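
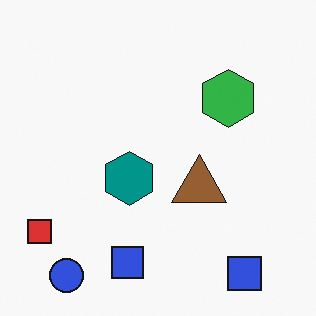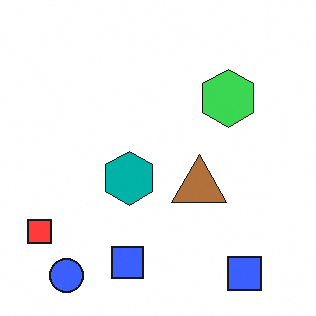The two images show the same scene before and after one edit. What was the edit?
Slightly brightened.

Every pixel — background and shapes alike — is uniformly brightened.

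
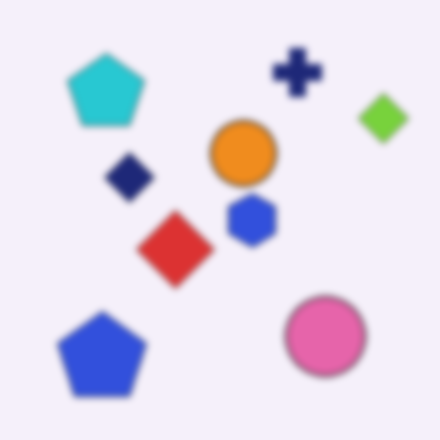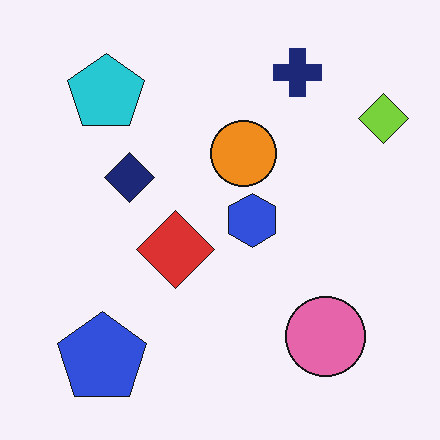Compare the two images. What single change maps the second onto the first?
The transformation is: noticeably gaussian-blurred.

Shape edges and outlines are uniformly softened across the whole image.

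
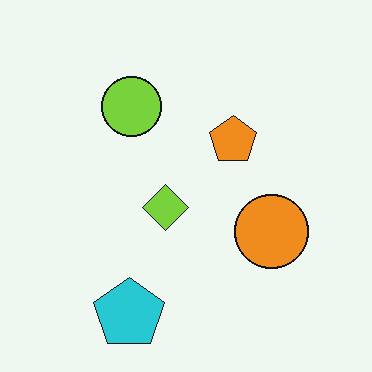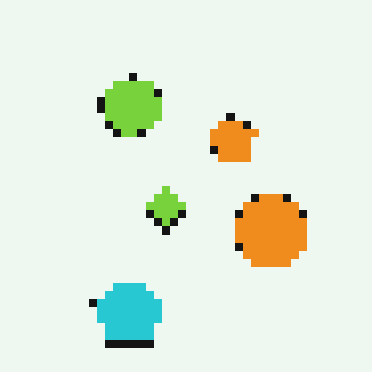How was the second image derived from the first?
The transformation is: pixelated into visible square blocks.

Shapes are reduced to large square blocks; fine edges and outlines are lost — a downscale-then-upscale (mosaic) effect.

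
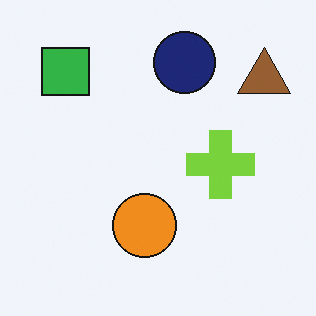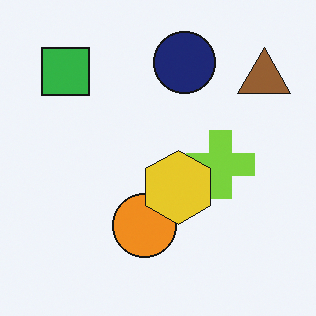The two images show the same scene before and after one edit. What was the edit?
The transformation is: overlaid with an additional yellow hexagon.

A yellow hexagon appears in the second image that is absent from the first.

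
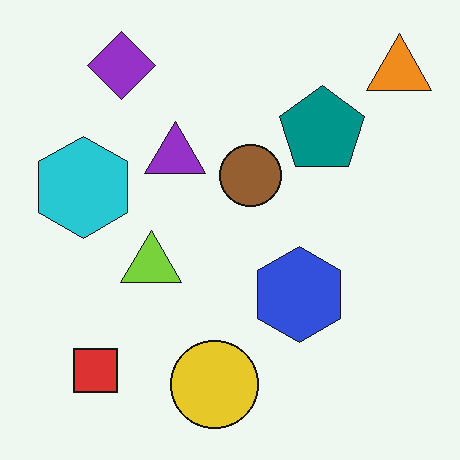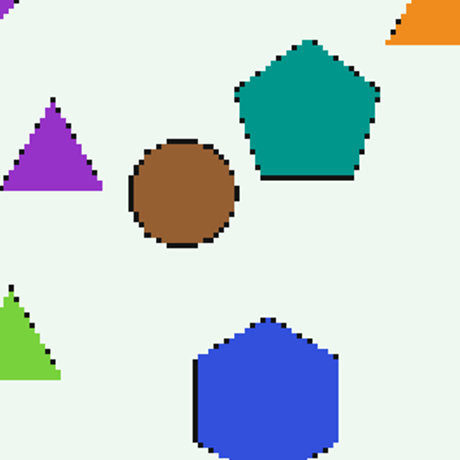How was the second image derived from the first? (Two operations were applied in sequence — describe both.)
The second image is the first mildly pixelated, then cropped to a noticeably smaller region and rescaled.

Shapes are reduced to large square blocks; fine edges and outlines are lost — a downscale-then-upscale (mosaic) effect. The visible shapes are larger and the field of view is narrower; shapes near the original edges may be partly or wholly outside the frame — a crop-and-rescale.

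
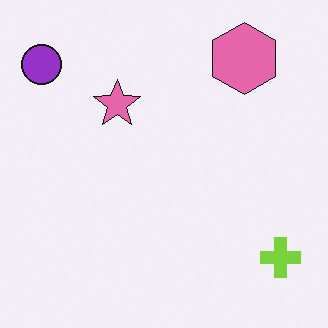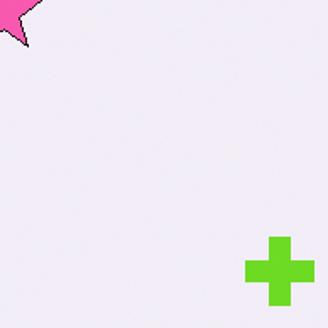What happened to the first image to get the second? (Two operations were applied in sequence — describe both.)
The transformation is: slightly oversaturated, then cropped to a noticeably smaller region and rescaled.

All colors are more vivid — a global saturation change. The visible shapes are larger and the field of view is narrower; shapes near the original edges may be partly or wholly outside the frame — a crop-and-rescale.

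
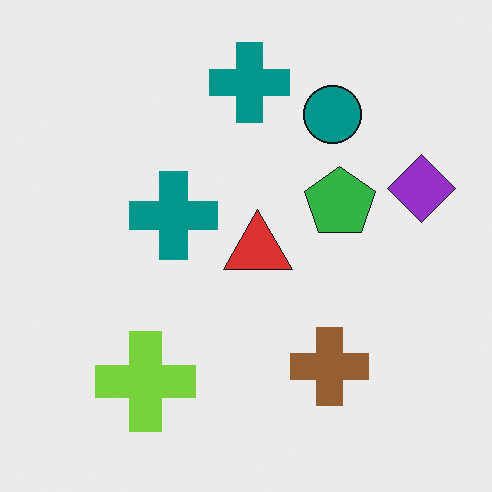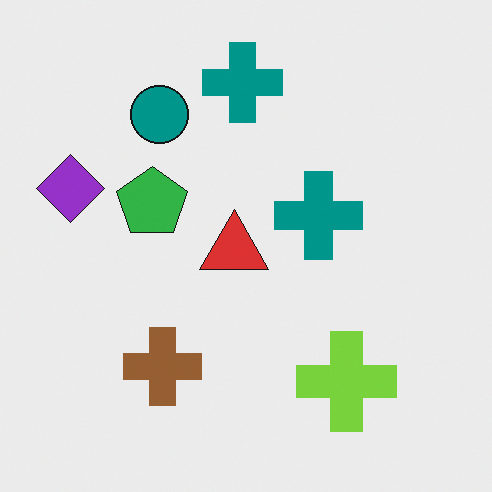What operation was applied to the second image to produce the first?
The first image is the second flipped horizontally (left ↔ right).

The purple diamond is in the left of the second image and the right of the first — shapes on opposite sides of the vertical midline have swapped in a mirror flip.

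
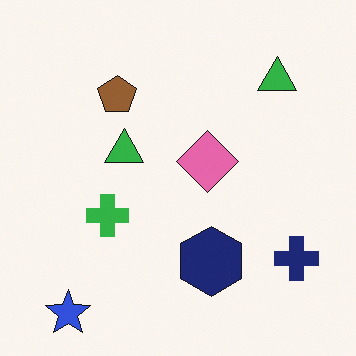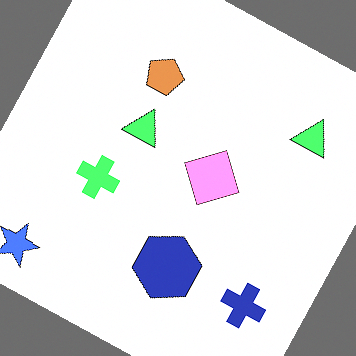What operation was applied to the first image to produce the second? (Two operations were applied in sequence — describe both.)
The image was rotated clockwise by a clearly visible amount, then noticeably brightened.

Every shape is tilted by the same angle and the image corners show triangular fill wedges — a whole-image rotation by a non-right angle. Every pixel — background and shapes alike — is uniformly brightened.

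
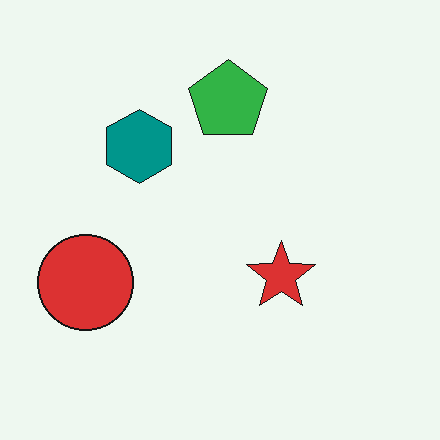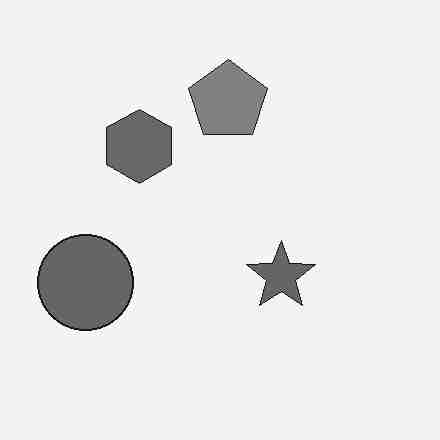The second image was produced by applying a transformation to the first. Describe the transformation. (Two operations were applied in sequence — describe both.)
The second image is the first converted to grayscale, then degraded with heavy JPEG compression.

All color is removed — every shape is now a shade of grey. Blocky 8×8 compression artifacts appear around shape edges and the flat background shows ringing — characteristic JPEG degradation.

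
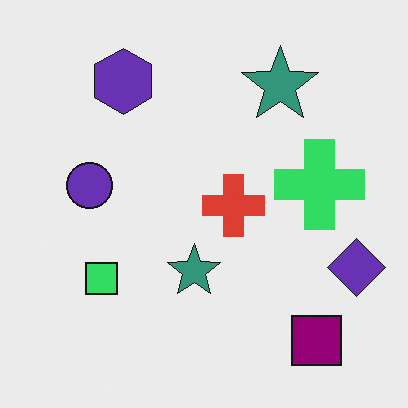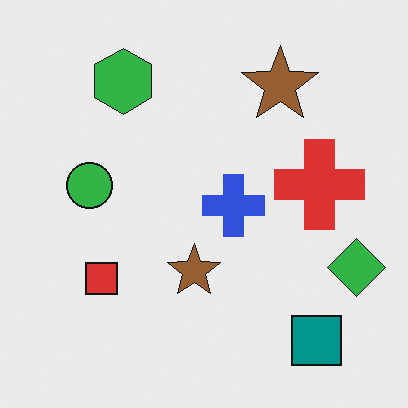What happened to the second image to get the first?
Hue-shifted noticeably.

Every shape's color has rotated by the same amount around the hue wheel — a uniform hue shift.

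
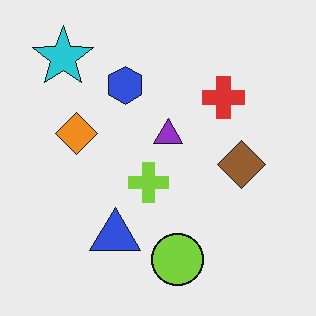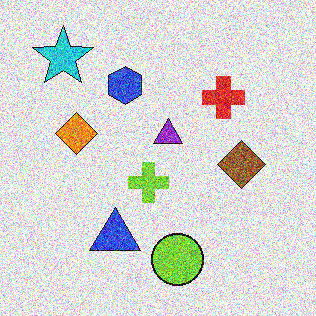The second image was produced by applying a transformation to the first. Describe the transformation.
The second image is the first degraded with strong gaussian noise.

Random speckle covers the whole image, including the flat background.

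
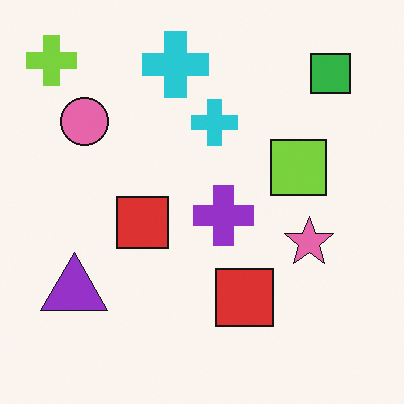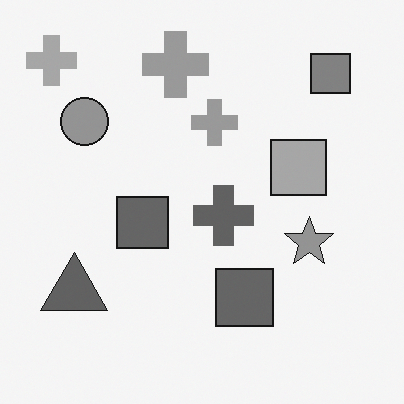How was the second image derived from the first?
The image was converted to grayscale.

All color is removed — every shape is now a shade of grey.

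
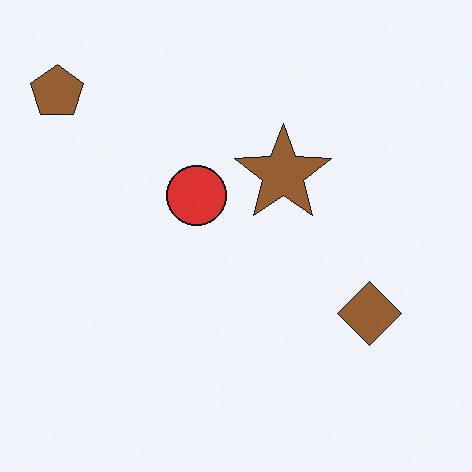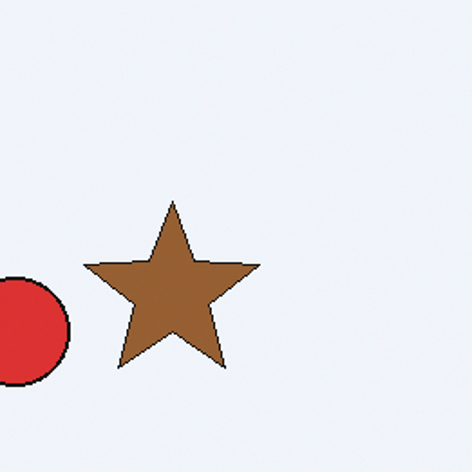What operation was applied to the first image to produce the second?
It was cropped tightly and scaled back up.

The visible shapes are larger and the field of view is narrower; shapes near the original edges may be partly or wholly outside the frame — a crop-and-rescale.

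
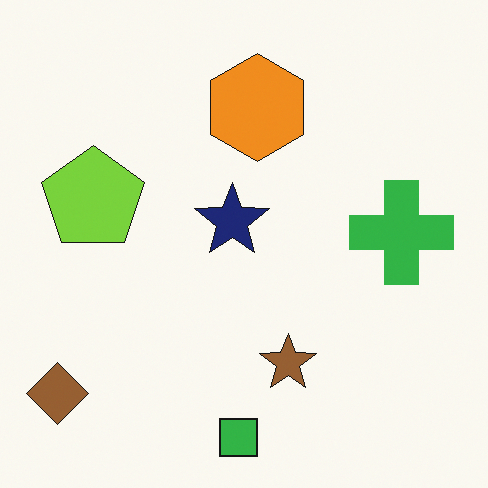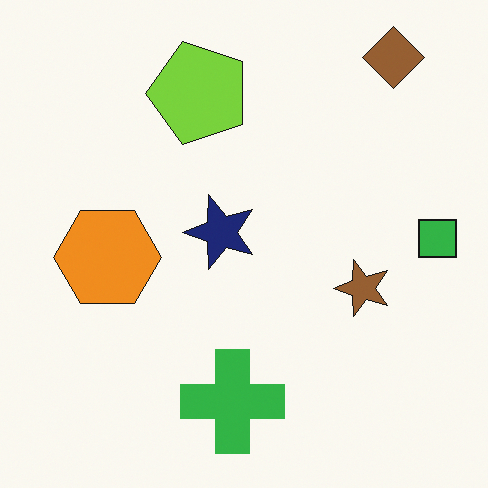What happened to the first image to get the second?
The transformation is: transposed (reflected across the top-left ↔ bottom-right diagonal).

Shapes have swapped their row and column positions — what was in the top-right is now in the bottom-left — a diagonal reflection.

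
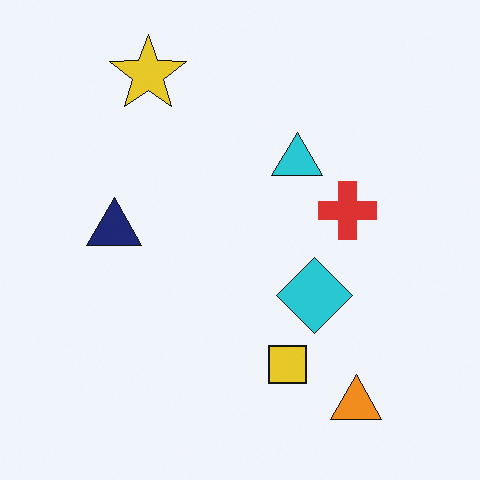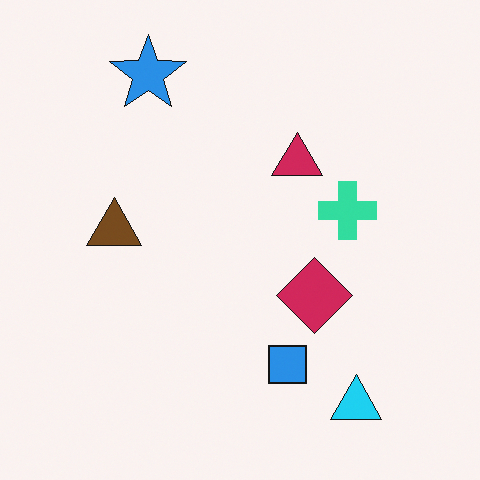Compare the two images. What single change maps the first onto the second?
The transformation is: hue-shifted by a large amount.

Every shape's color has rotated by the same amount around the hue wheel — a uniform hue shift.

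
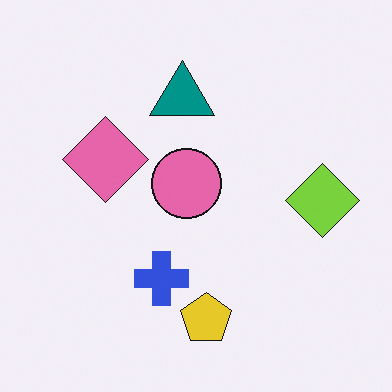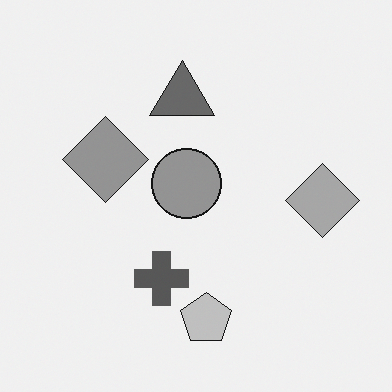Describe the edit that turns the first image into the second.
The second image is the first converted to grayscale.

All color is removed — every shape is now a shade of grey.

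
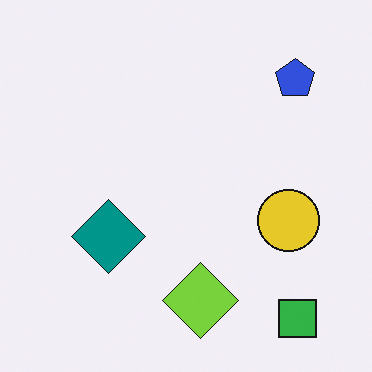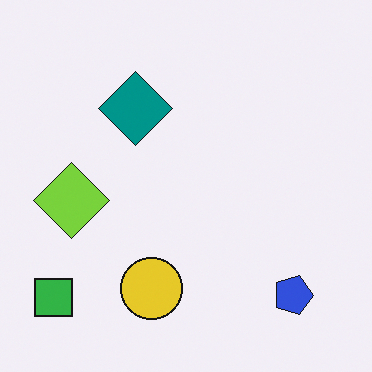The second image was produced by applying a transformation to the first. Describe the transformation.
The transformation is: rotated 90° clockwise.

The green square sits in the bottom-right of the first image and the bottom-left of the second — consistent with a whole-image 90° clockwise rotation.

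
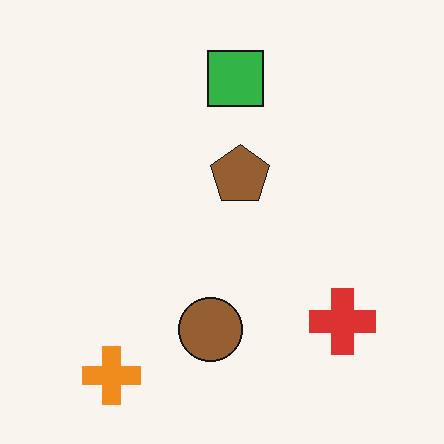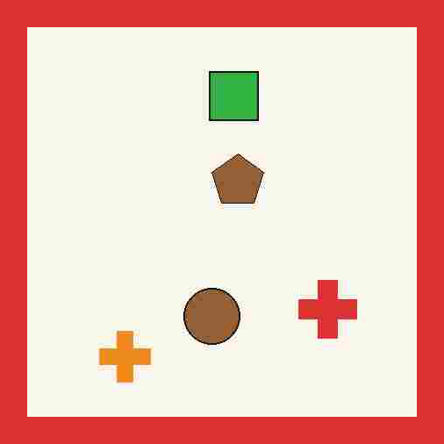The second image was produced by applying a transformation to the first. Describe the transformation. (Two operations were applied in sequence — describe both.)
Heavily JPEG-compressed with obvious blocking artifacts, then framed with a red border.

Blocky 8×8 compression artifacts appear around shape edges and the flat background shows ringing — characteristic JPEG degradation. A solid red frame runs around the edge of the second image, with the content slightly shrunk inside it.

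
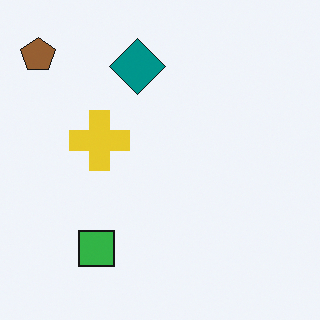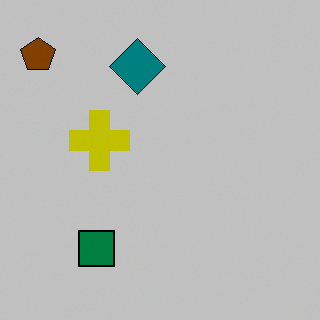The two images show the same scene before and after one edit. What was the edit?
The transformation is: heavily posterized to just a handful of flat colors.

Each flat color has snapped to a coarser quantized level — most visibly, the near-white background has dropped to a flat grey.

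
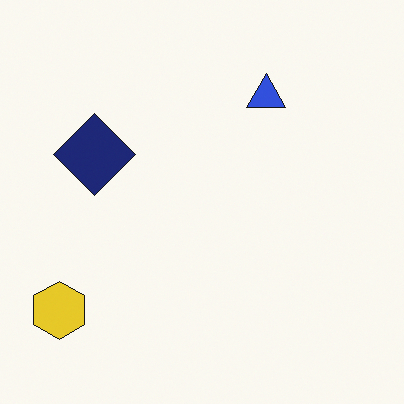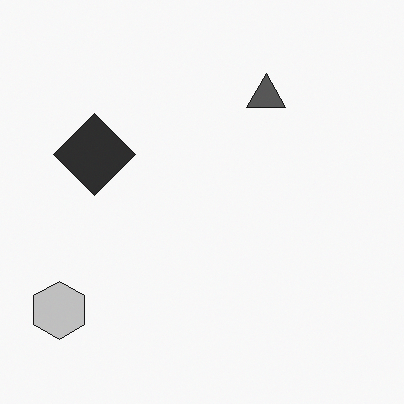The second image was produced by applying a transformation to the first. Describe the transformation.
Converted to grayscale.

All color is removed — every shape is now a shade of grey.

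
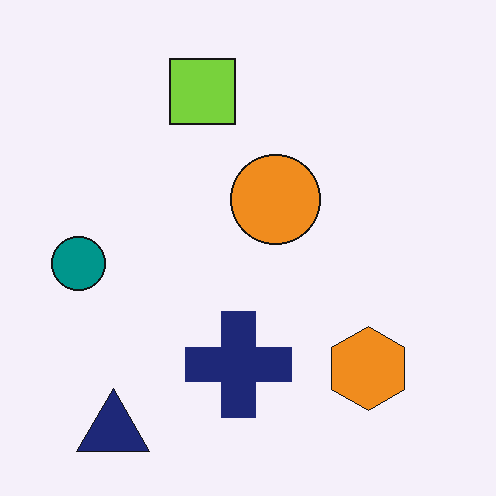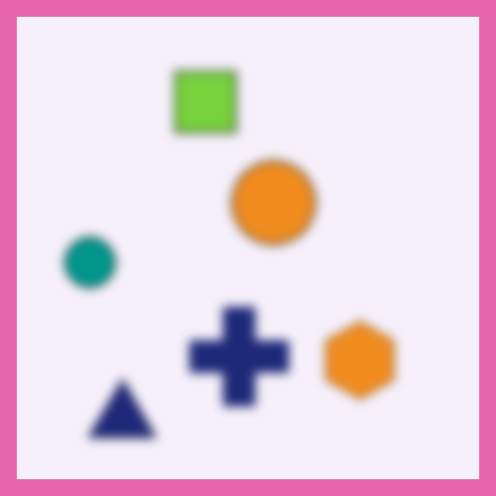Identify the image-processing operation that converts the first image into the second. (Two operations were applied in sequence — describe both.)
This is the original image strongly gaussian-blurred, then framed with a pink border.

Shape edges and outlines are uniformly softened across the whole image. A solid pink frame runs around the edge of the second image, with the content slightly shrunk inside it.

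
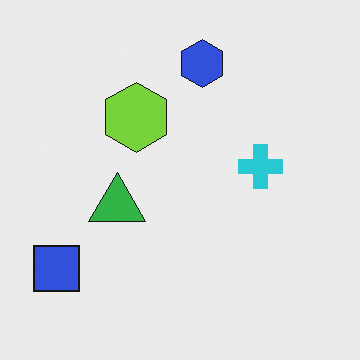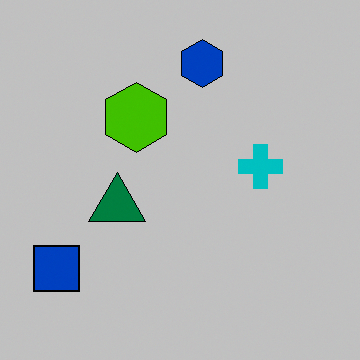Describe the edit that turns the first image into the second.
Heavily posterized to just a handful of flat colors.

Each flat color has snapped to a coarser quantized level — most visibly, the near-white background has dropped to a flat grey.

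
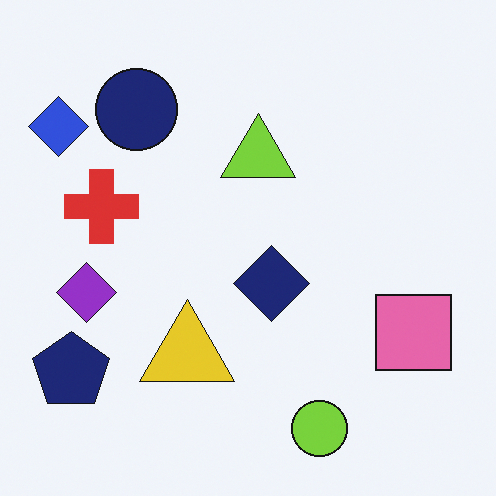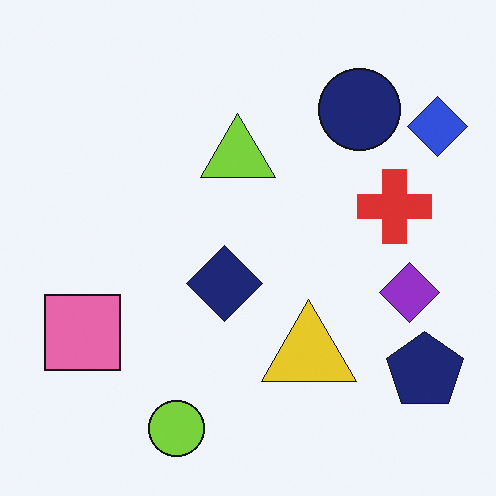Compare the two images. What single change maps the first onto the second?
It was flipped horizontally (left ↔ right).

The blue diamond is in the top-left of the first image and the top-right of the second — shapes on opposite sides of the vertical midline have swapped in a mirror flip.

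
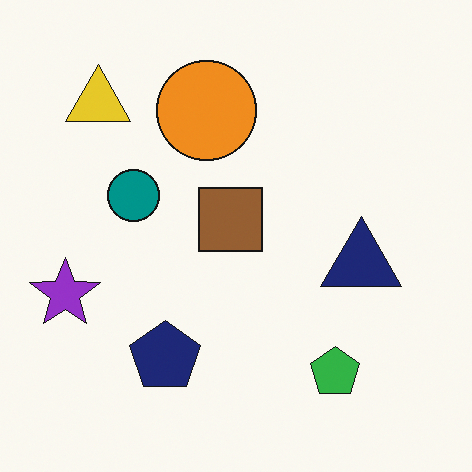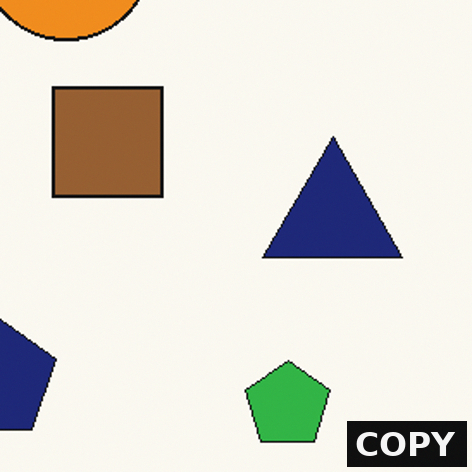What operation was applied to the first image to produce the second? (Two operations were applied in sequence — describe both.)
Cropped tightly and scaled back up, then watermarked with the text "COPY" in the lower-right corner.

The visible shapes are larger and the field of view is narrower; shapes near the original edges may be partly or wholly outside the frame — a crop-and-rescale. A dark label reading "COPY" appears in the lower-right corner.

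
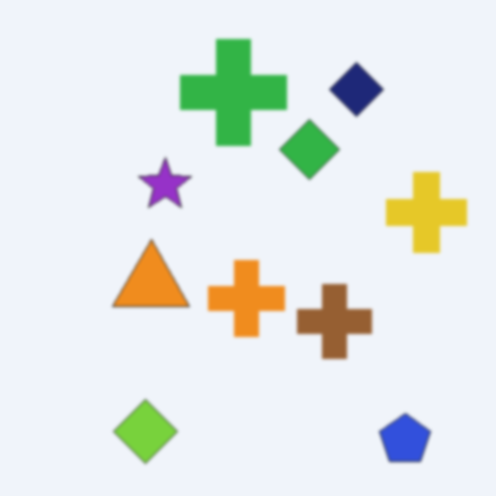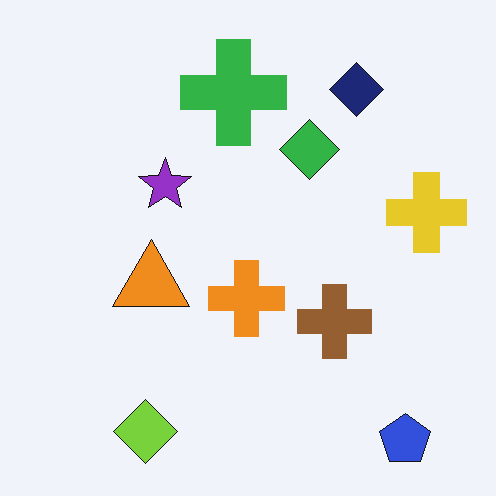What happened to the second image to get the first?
The image was slightly softened.

Shape edges and outlines are uniformly softened across the whole image.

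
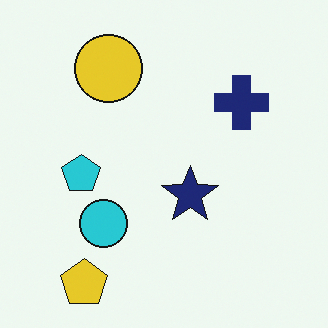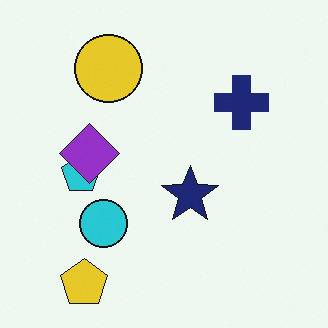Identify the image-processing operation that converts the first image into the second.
The transformation is: overlaid with an additional purple diamond.

A purple diamond appears in the second image that is absent from the first.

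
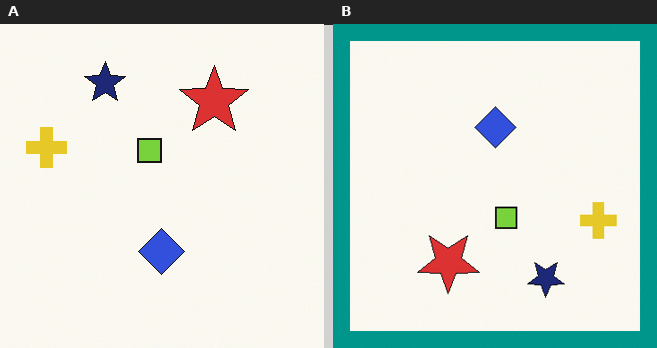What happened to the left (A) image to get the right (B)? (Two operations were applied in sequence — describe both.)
This is the original image rotated 180°, then framed with a teal border.

The yellow cross sits in the left of the left (A) image and the right of the right (B) — consistent with a whole-image 180° rotation. A solid teal frame runs around the edge of the right (B) image, with the content slightly shrunk inside it.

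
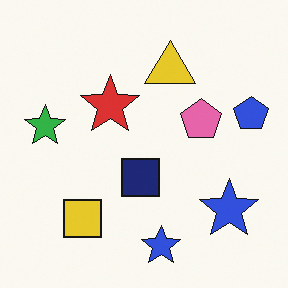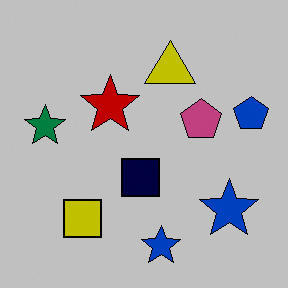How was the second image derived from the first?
This is the original image heavily posterized to just a handful of flat colors.

Each flat color has snapped to a coarser quantized level — most visibly, the near-white background has dropped to a flat grey.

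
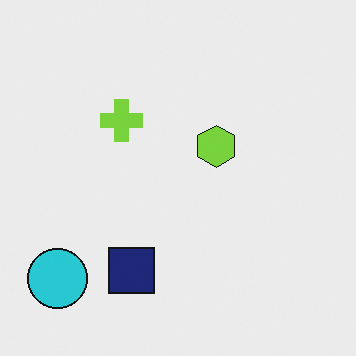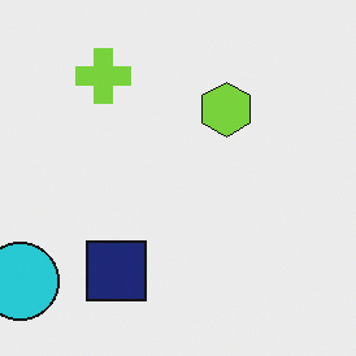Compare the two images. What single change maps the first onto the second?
It was cropped slightly and scaled back up.

The visible shapes are larger and the field of view is narrower; shapes near the original edges may be partly or wholly outside the frame — a crop-and-rescale.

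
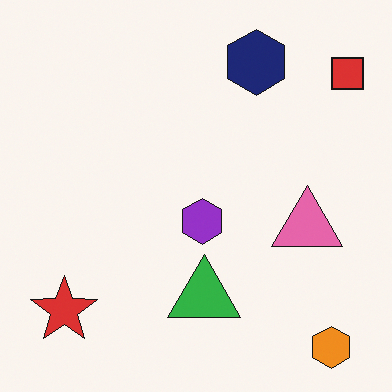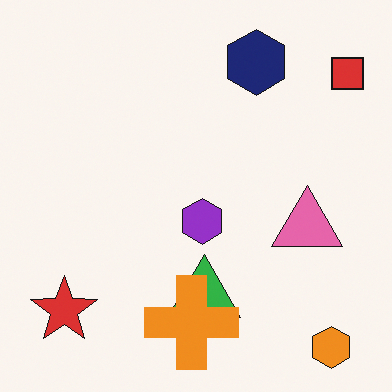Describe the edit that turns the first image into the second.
The image was overlaid with an additional orange cross.

An orange cross appears in the second image that is absent from the first.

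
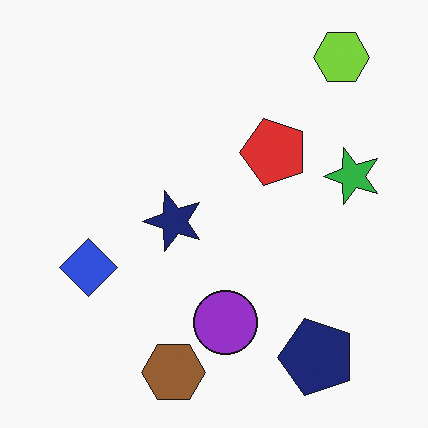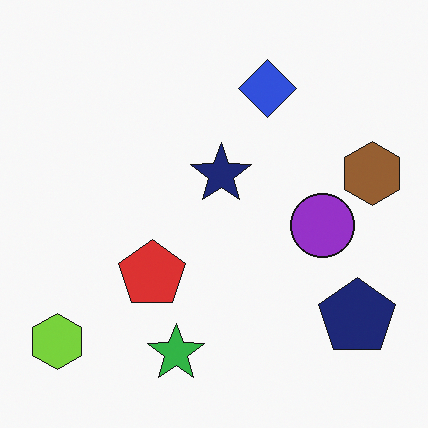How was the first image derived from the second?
The first image is the second transposed (reflected across the top-left ↔ bottom-right diagonal).

Shapes have swapped their row and column positions — what was in the top-right is now in the bottom-left — a diagonal reflection.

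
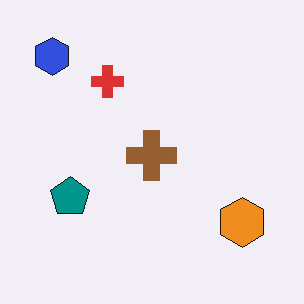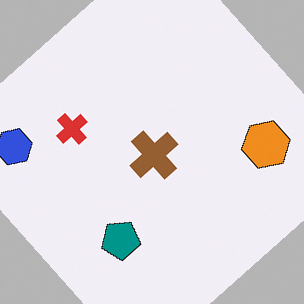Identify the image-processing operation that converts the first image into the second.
Rotated counter-clockwise by a large amount — several tens of degrees.

Every shape is tilted by the same angle and the image corners show triangular fill wedges — a whole-image rotation by a non-right angle.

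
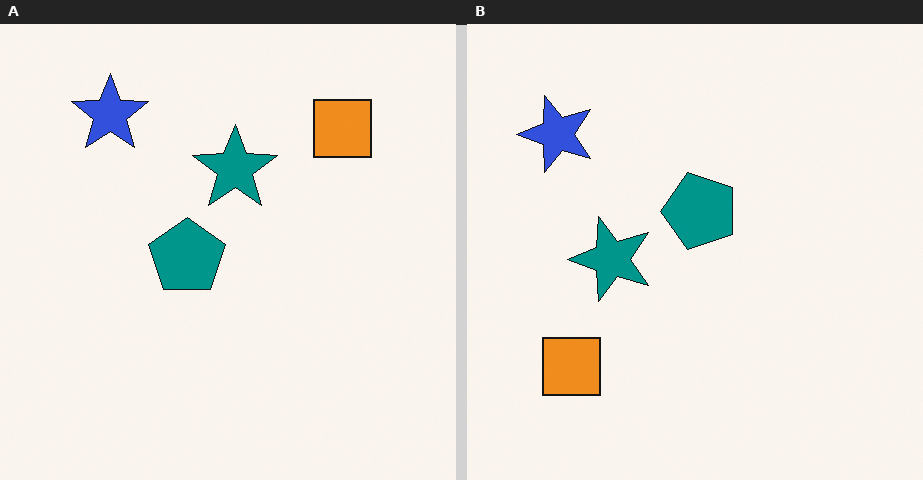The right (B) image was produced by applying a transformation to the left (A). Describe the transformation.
The image was transposed (reflected across the top-left ↔ bottom-right diagonal).

Shapes have swapped their row and column positions — what was in the top-right is now in the bottom-left — a diagonal reflection.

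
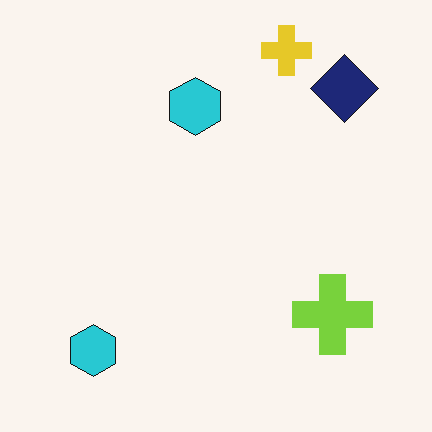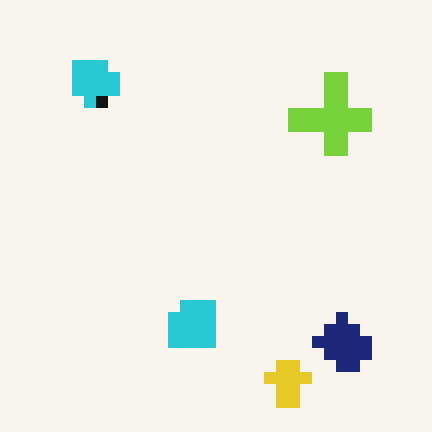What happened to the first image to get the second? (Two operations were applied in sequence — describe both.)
This is the original image flipped vertically (top ↔ bottom), then heavily pixelated into large blocks.

The yellow cross is in the top of the first image and the bottom of the second — shapes on opposite sides of the horizontal midline have swapped in a mirror flip. Shapes are reduced to large square blocks; fine edges and outlines are lost — a downscale-then-upscale (mosaic) effect.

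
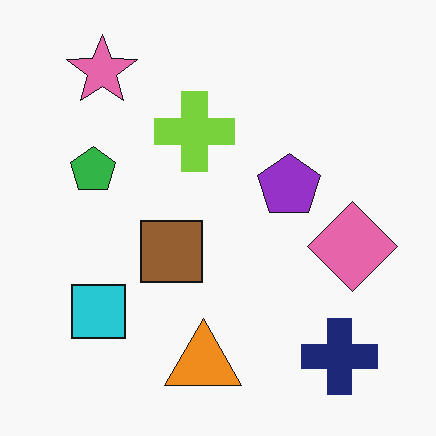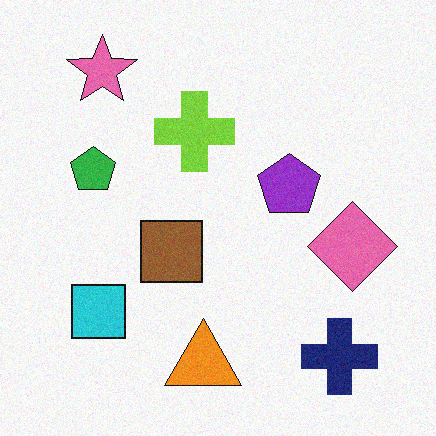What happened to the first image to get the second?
The transformation is: degraded with subtle gaussian noise.

Random speckle covers the whole image, including the flat background.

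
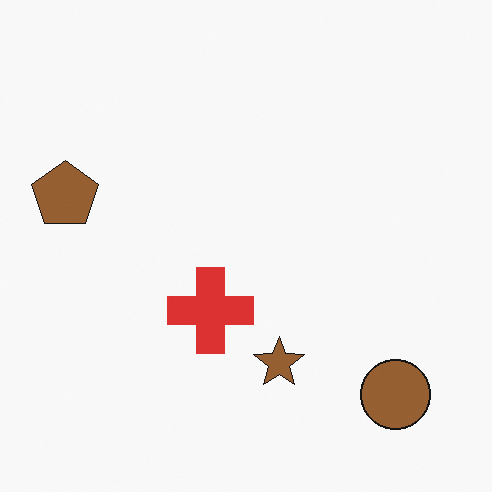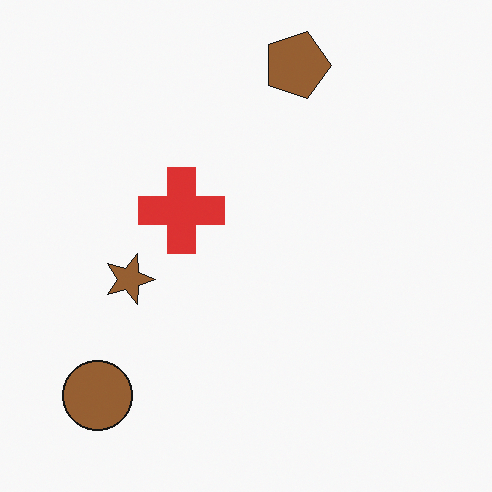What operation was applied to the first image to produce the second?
The image was rotated 90° clockwise.

The brown circle sits in the bottom-right of the first image and the bottom-left of the second — consistent with a whole-image 90° clockwise rotation.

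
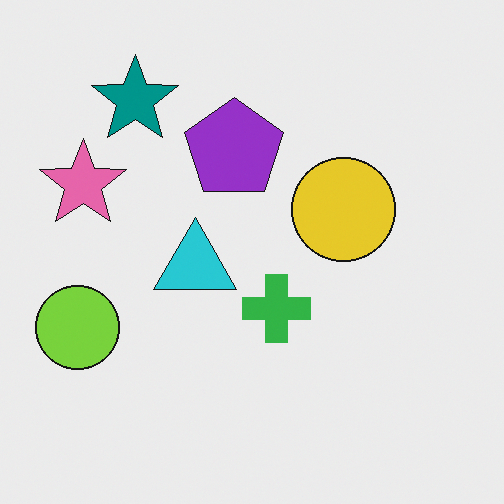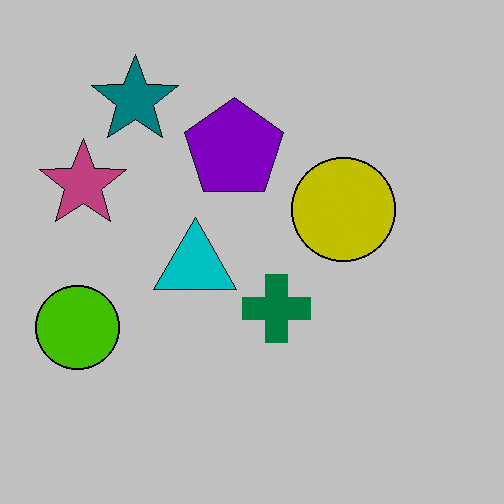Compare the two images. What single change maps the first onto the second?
The image was heavily posterized to just a handful of flat colors.

Each flat color has snapped to a coarser quantized level — most visibly, the near-white background has dropped to a flat grey.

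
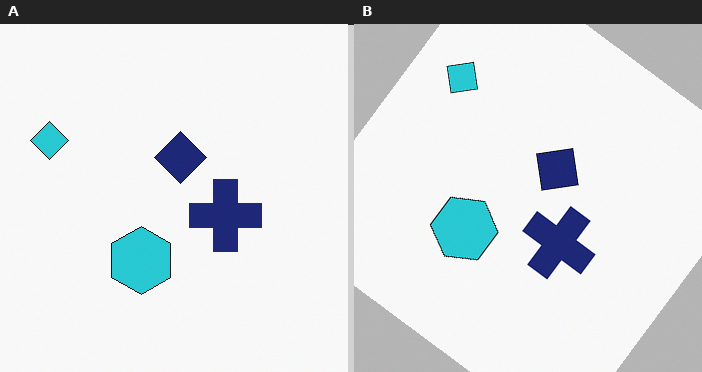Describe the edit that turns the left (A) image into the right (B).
This is the original image rotated clockwise by a large amount — several tens of degrees.

Every shape is tilted by the same angle and the image corners show triangular fill wedges — a whole-image rotation by a non-right angle.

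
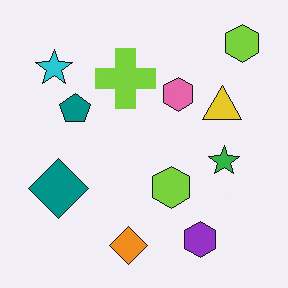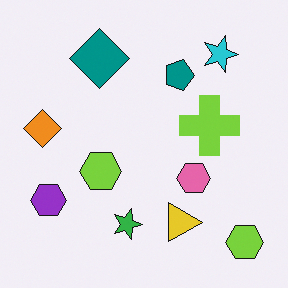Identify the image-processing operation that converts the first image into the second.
It was rotated 90° clockwise.

The cyan star sits in the top-left of the first image and the top-right of the second — consistent with a whole-image 90° clockwise rotation.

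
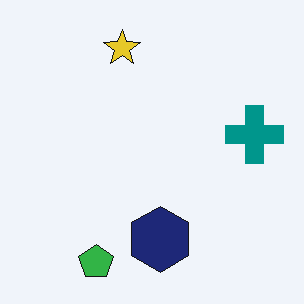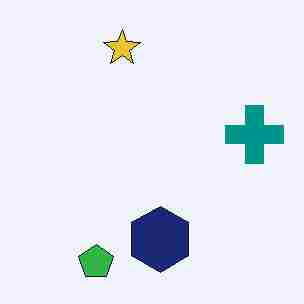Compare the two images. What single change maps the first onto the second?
This is the original image heavily JPEG-compressed with obvious blocking artifacts.

Blocky 8×8 compression artifacts appear around shape edges and the flat background shows ringing — characteristic JPEG degradation.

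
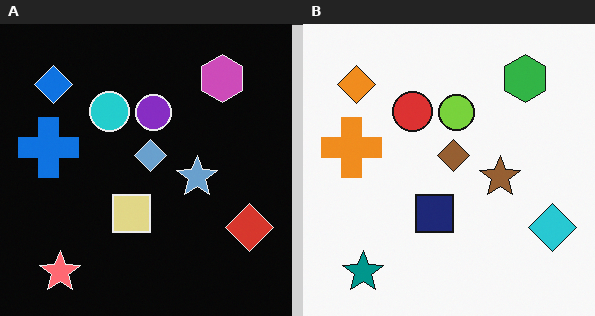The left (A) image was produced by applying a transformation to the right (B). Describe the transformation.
Color-inverted (negative).

The light background has become dark and every shape's color is its complement — a photographic negative.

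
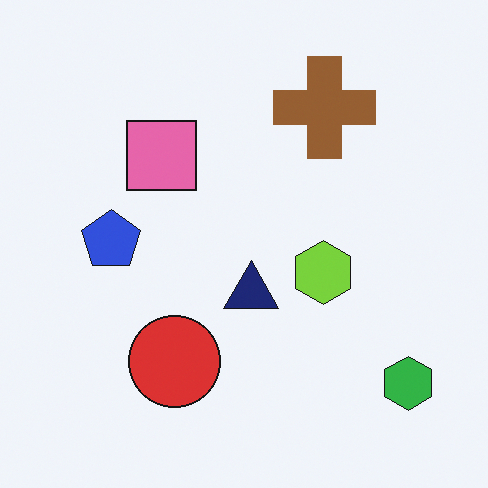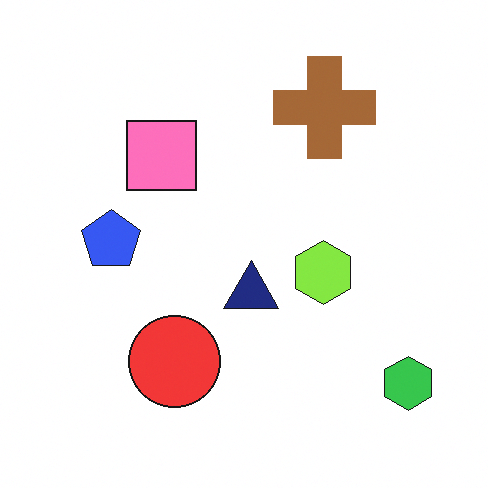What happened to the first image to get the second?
Brightened a little.

Every pixel — background and shapes alike — is uniformly brightened.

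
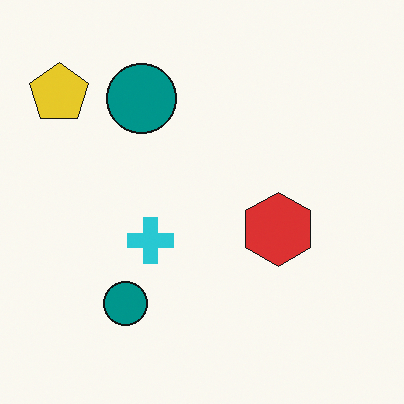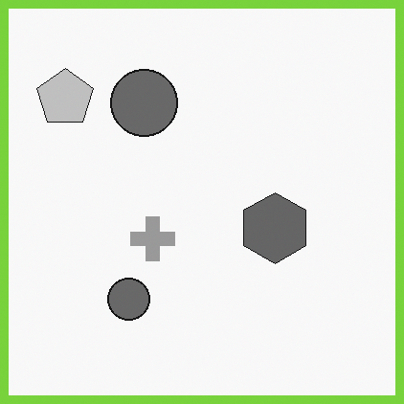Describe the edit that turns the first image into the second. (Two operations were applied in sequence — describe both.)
The transformation is: converted to grayscale, then framed with a lime border.

All color is removed — every shape is now a shade of grey. A solid lime frame runs around the edge of the second image, with the content slightly shrunk inside it.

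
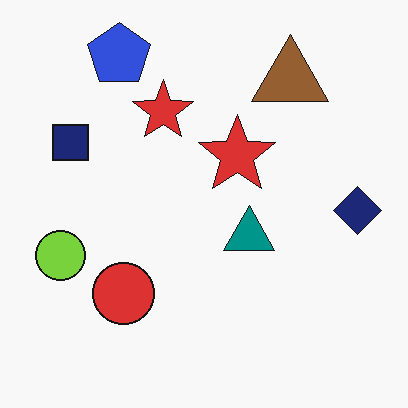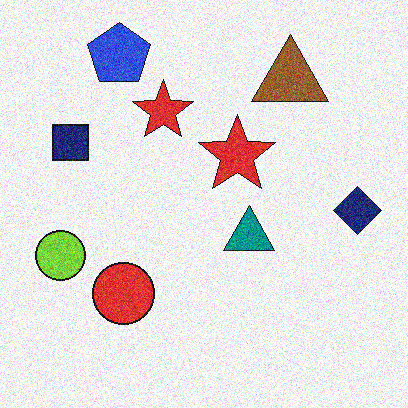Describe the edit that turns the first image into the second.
The second image is the first degraded with visible gaussian noise.

Random speckle covers the whole image, including the flat background.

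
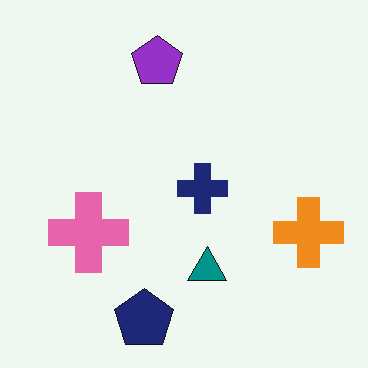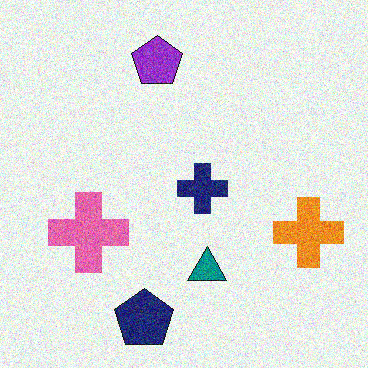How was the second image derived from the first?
This is the original image degraded with moderate additive noise.

Random speckle covers the whole image, including the flat background.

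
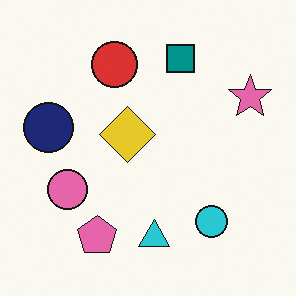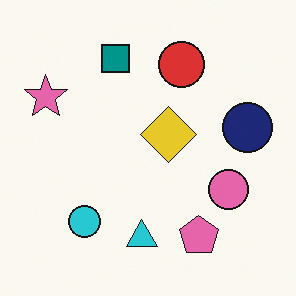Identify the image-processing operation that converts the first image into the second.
The transformation is: flipped horizontally (left ↔ right).

The pink star is in the top-right of the first image and the top-left of the second — shapes on opposite sides of the vertical midline have swapped in a mirror flip.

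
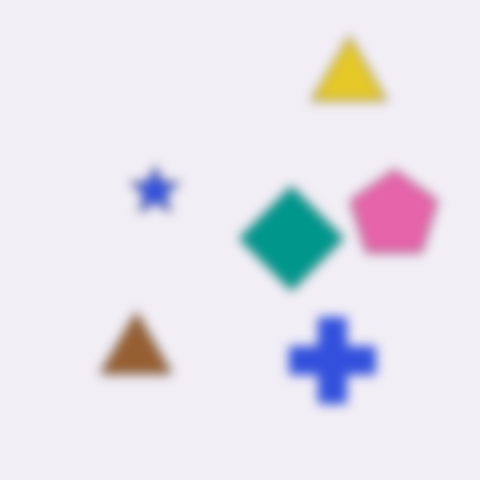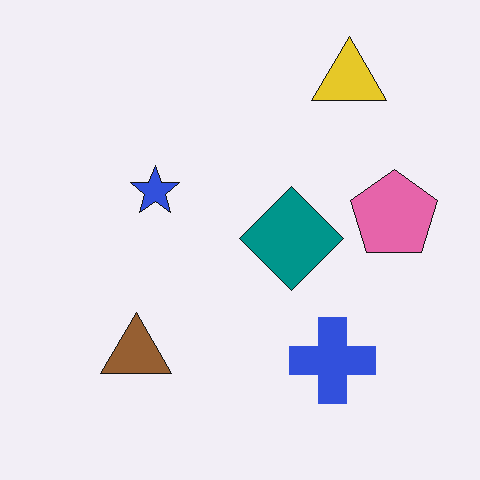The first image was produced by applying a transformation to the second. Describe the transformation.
The transformation is: heavily blurred.

Shape edges and outlines are uniformly softened across the whole image.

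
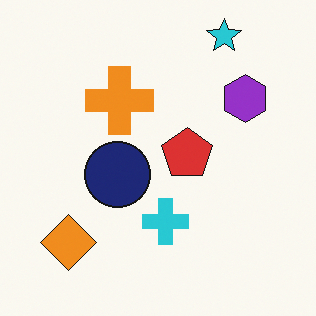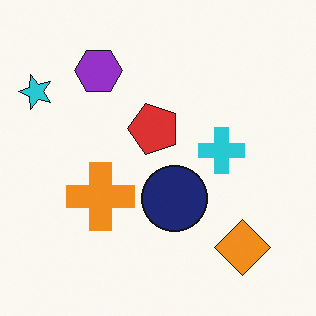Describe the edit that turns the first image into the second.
The image was rotated 90° counter-clockwise.

The cyan star sits in the top-right of the first image and the top-left of the second — consistent with a whole-image 90° counter-clockwise rotation.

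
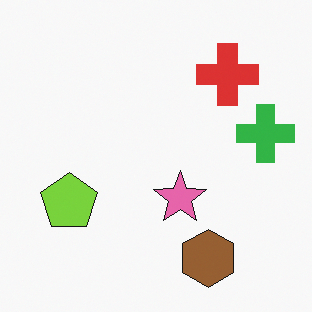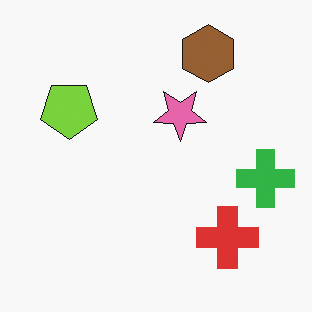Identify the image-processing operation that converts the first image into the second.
The second image is the first flipped vertically (top ↔ bottom).

The brown hexagon is in the bottom of the first image and the top of the second — shapes on opposite sides of the horizontal midline have swapped in a mirror flip.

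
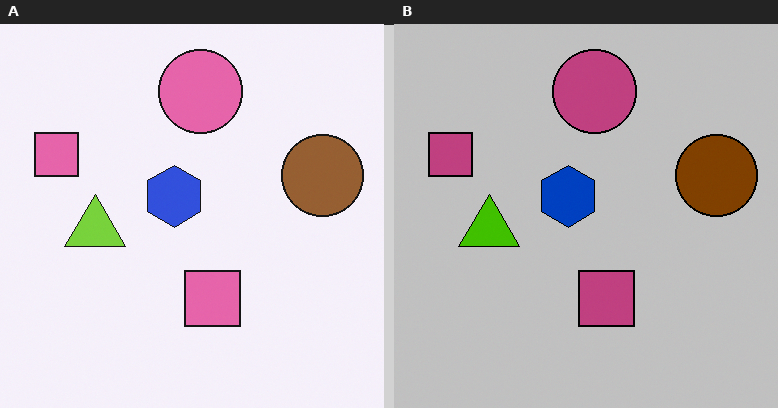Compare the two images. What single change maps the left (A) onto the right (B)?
It was aggressively posterized.

Each flat color has snapped to a coarser quantized level — most visibly, the near-white background has dropped to a flat grey.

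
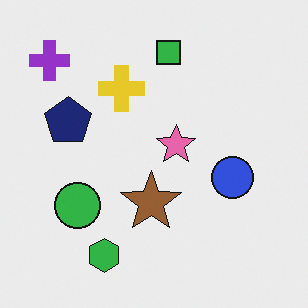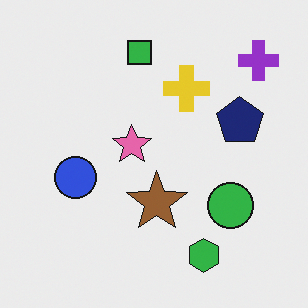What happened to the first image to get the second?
The transformation is: flipped horizontally (left ↔ right).

The purple cross is in the top-left of the first image and the top-right of the second — shapes on opposite sides of the vertical midline have swapped in a mirror flip.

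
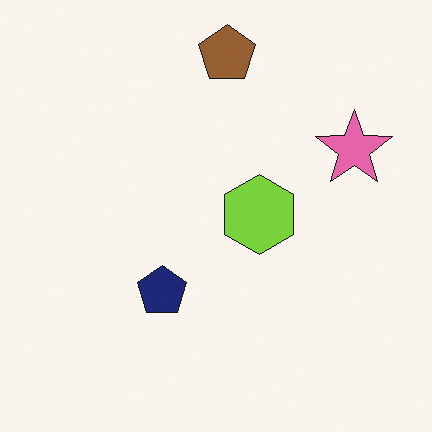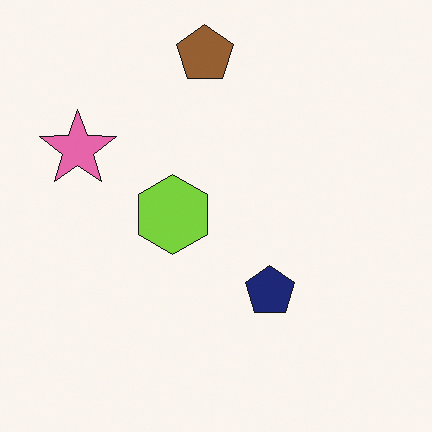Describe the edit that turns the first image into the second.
The image was flipped horizontally (left ↔ right).

The pink star is in the right of the first image and the left of the second — shapes on opposite sides of the vertical midline have swapped in a mirror flip.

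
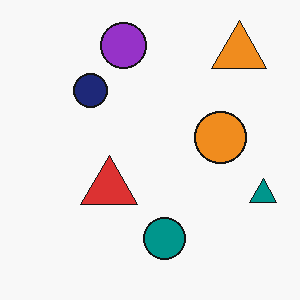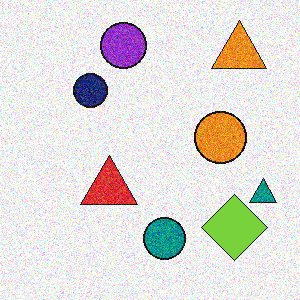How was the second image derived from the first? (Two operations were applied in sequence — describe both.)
It was degraded with a thick layer of grain, then overlaid with an additional lime diamond.

Random speckle covers the whole image, including the flat background. A lime diamond appears in the second image that is absent from the first.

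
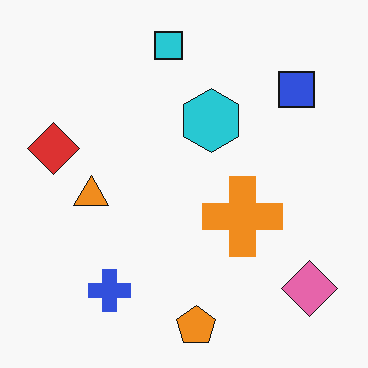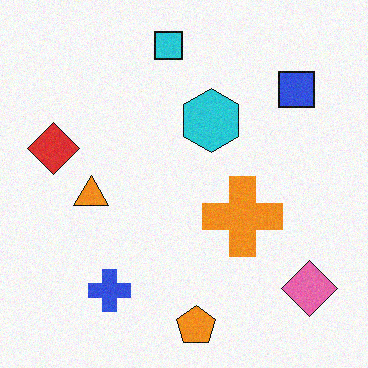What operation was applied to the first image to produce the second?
The transformation is: degraded with subtle gaussian noise.

Random speckle covers the whole image, including the flat background.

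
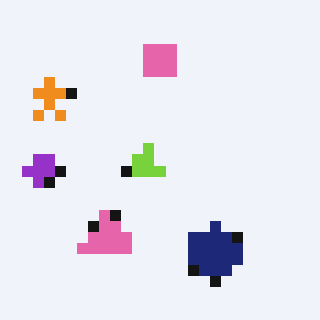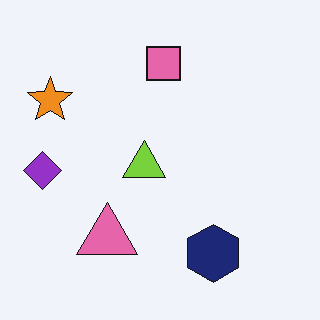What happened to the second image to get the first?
The first image is the second heavily pixelated into large blocks.

Shapes are reduced to large square blocks; fine edges and outlines are lost — a downscale-then-upscale (mosaic) effect.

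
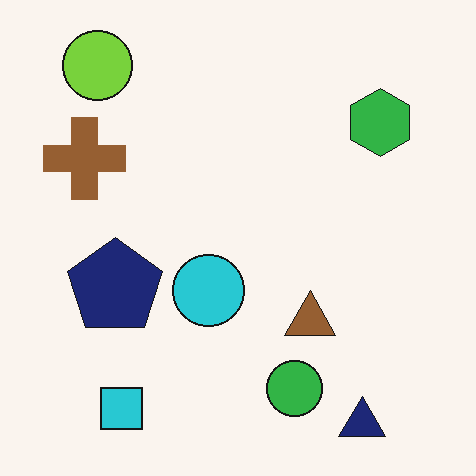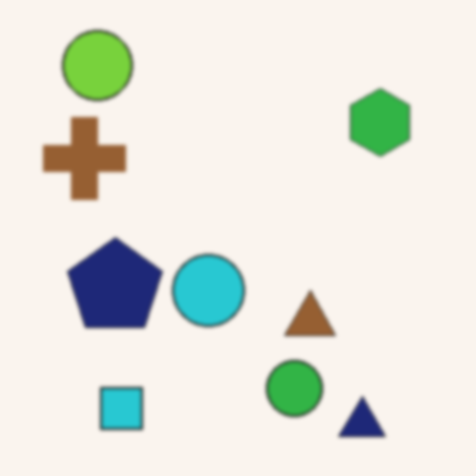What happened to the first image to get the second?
The image was slightly softened.

Shape edges and outlines are uniformly softened across the whole image.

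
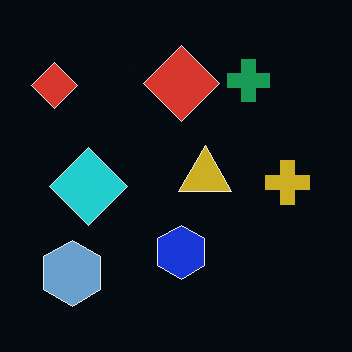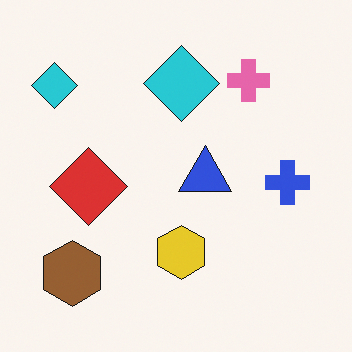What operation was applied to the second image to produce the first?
It was color-inverted (negative).

The light background has become dark and every shape's color is its complement — a photographic negative.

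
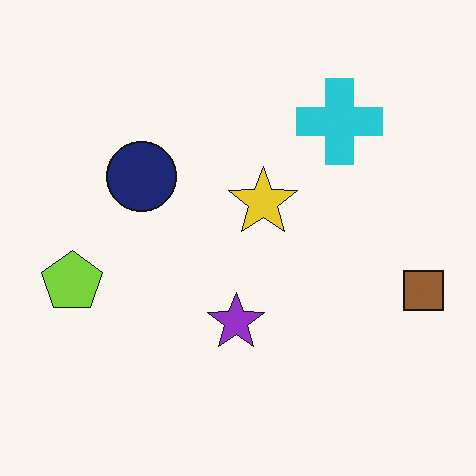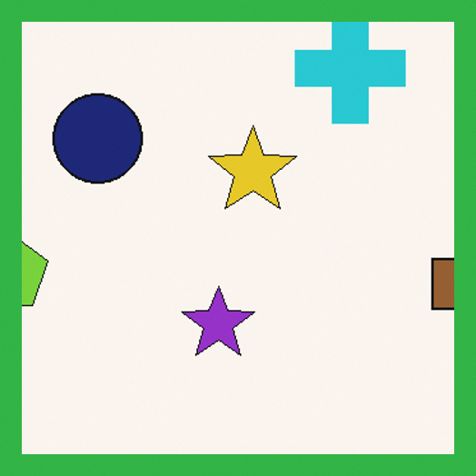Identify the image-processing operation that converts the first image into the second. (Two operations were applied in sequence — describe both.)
It was cropped slightly and scaled back up, then framed with a green border.

The visible shapes are larger and the field of view is narrower; shapes near the original edges may be partly or wholly outside the frame — a crop-and-rescale. A solid green frame runs around the edge of the second image, with the content slightly shrunk inside it.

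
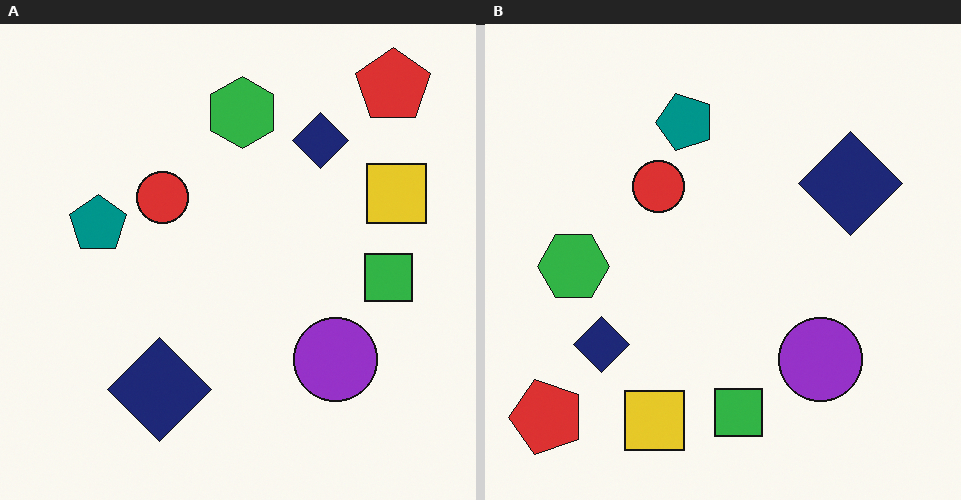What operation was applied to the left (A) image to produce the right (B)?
It was transposed (reflected across the top-left ↔ bottom-right diagonal).

Shapes have swapped their row and column positions — what was in the top-right is now in the bottom-left — a diagonal reflection.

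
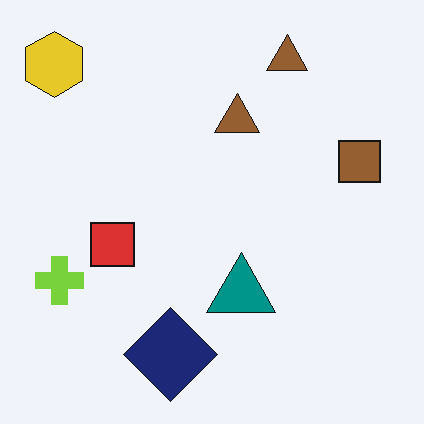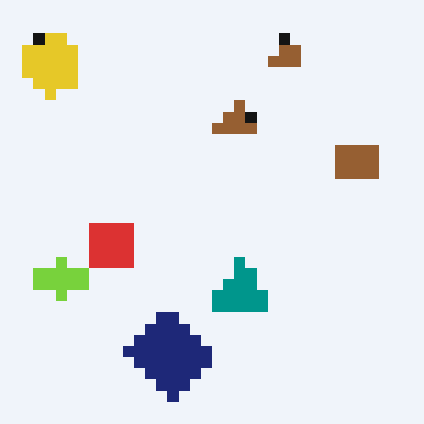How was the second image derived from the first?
It was heavily pixelated into large blocks.

Shapes are reduced to large square blocks; fine edges and outlines are lost — a downscale-then-upscale (mosaic) effect.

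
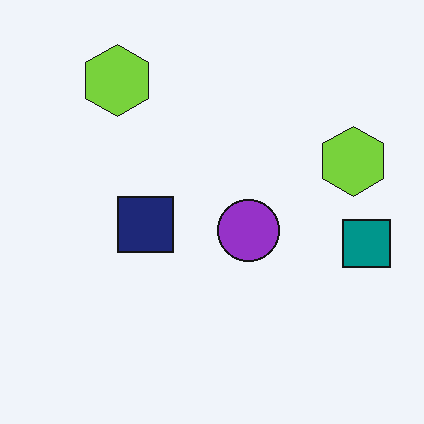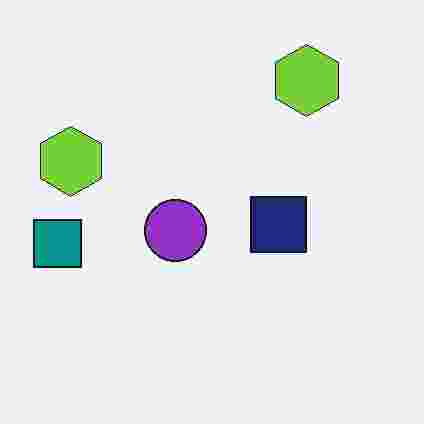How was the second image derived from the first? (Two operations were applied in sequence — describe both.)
Flipped horizontally (left ↔ right), then heavily JPEG-compressed with obvious blocking artifacts.

The teal square is in the right of the first image and the left of the second — shapes on opposite sides of the vertical midline have swapped in a mirror flip. Blocky 8×8 compression artifacts appear around shape edges and the flat background shows ringing — characteristic JPEG degradation.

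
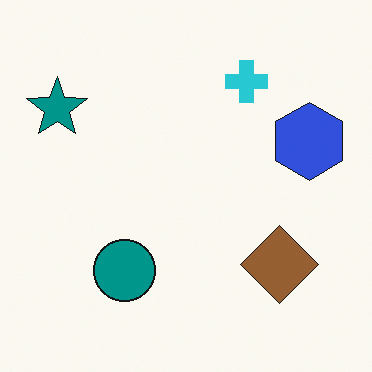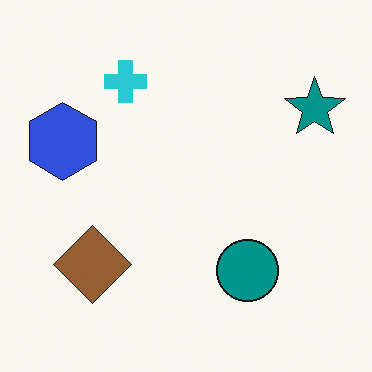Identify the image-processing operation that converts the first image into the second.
The second image is the first flipped horizontally (left ↔ right).

The teal star is in the top-left of the first image and the top-right of the second — shapes on opposite sides of the vertical midline have swapped in a mirror flip.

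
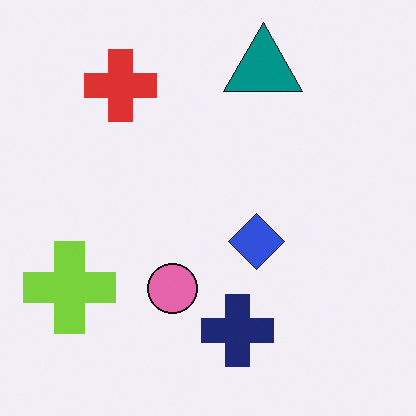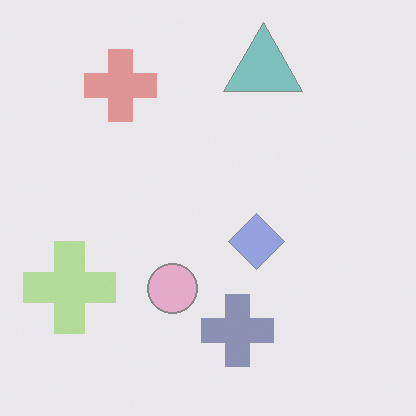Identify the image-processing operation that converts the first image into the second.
The second image is the first washed out (contrast reduced).

Tones are pushed toward mid-grey across the whole image — a global contrast change.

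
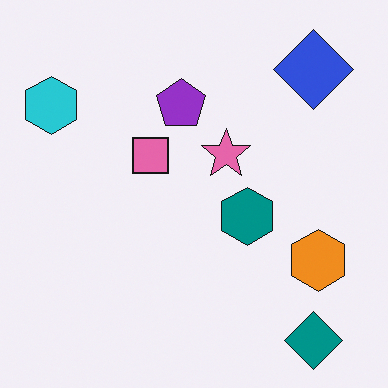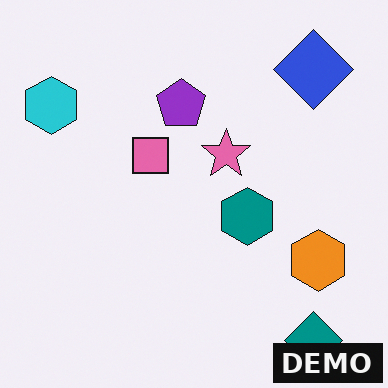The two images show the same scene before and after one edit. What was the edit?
The image was watermarked with the text "DEMO" in the lower-right corner.

A dark label reading "DEMO" appears in the lower-right corner.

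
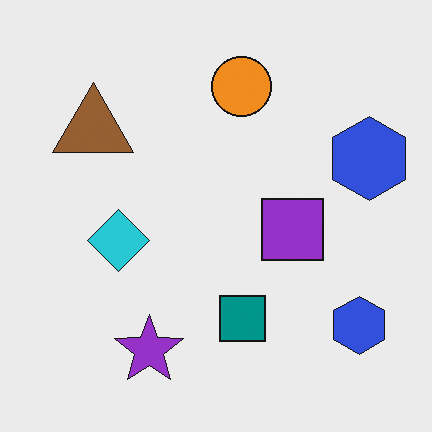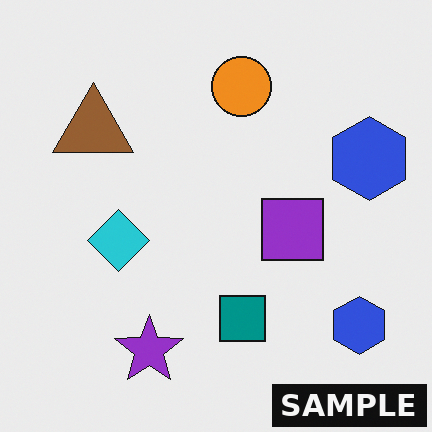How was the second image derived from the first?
It was watermarked with the text "SAMPLE" in the lower-right corner.

A dark label reading "SAMPLE" appears in the lower-right corner.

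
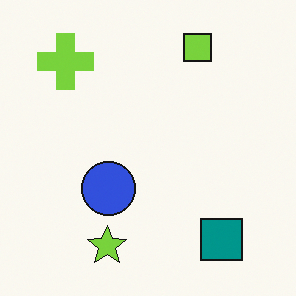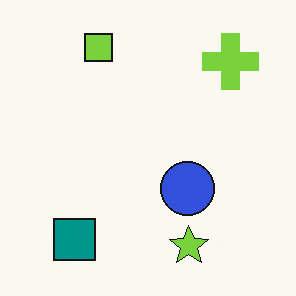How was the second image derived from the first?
This is the original image flipped horizontally (left ↔ right).

The lime cross is in the top-left of the first image and the top-right of the second — shapes on opposite sides of the vertical midline have swapped in a mirror flip.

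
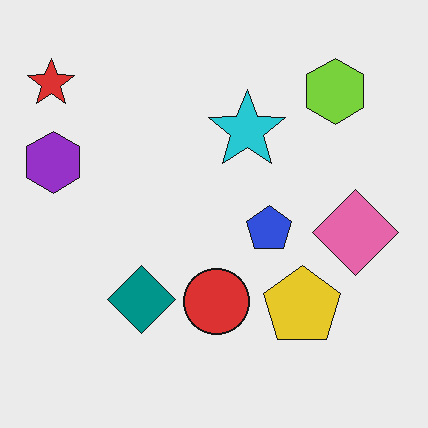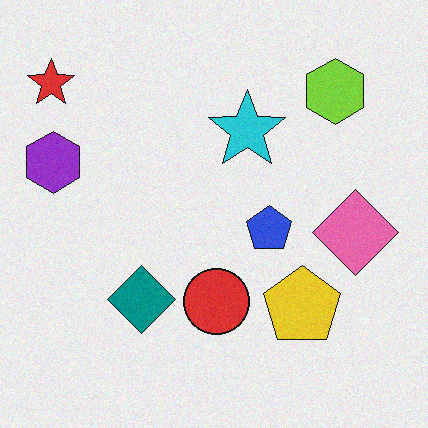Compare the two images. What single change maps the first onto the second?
It was degraded with a light layer of grain.

Random speckle covers the whole image, including the flat background.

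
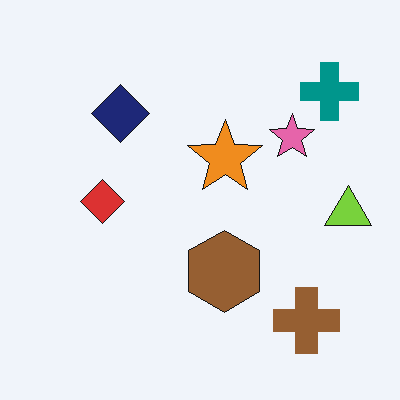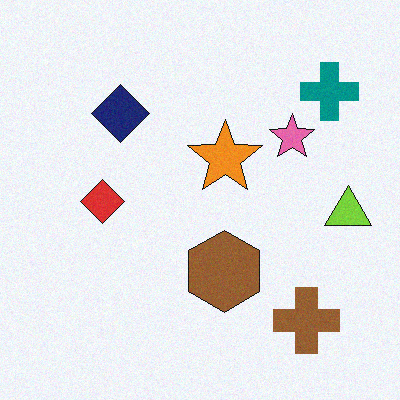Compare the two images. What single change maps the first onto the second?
The transformation is: degraded with a light layer of grain.

Random speckle covers the whole image, including the flat background.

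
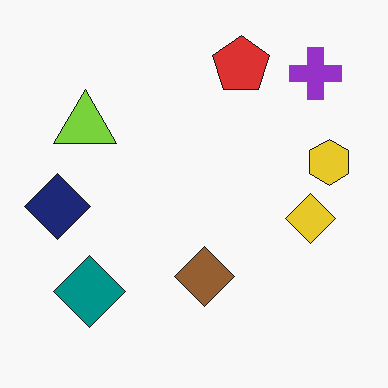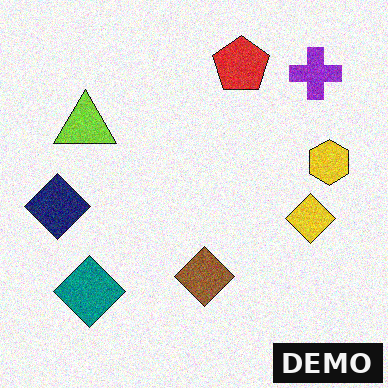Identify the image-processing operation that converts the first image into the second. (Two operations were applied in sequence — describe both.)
The image was degraded with moderate additive noise, then watermarked with the text "DEMO" in the lower-right corner.

Random speckle covers the whole image, including the flat background. A dark label reading "DEMO" appears in the lower-right corner.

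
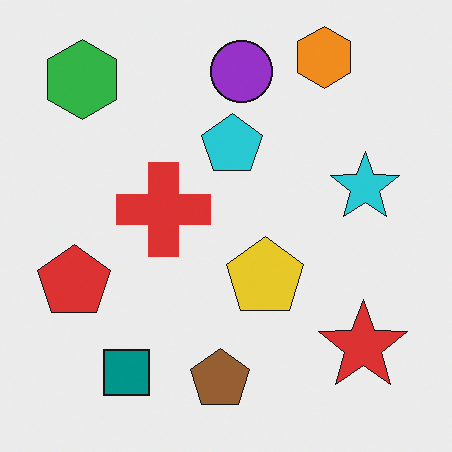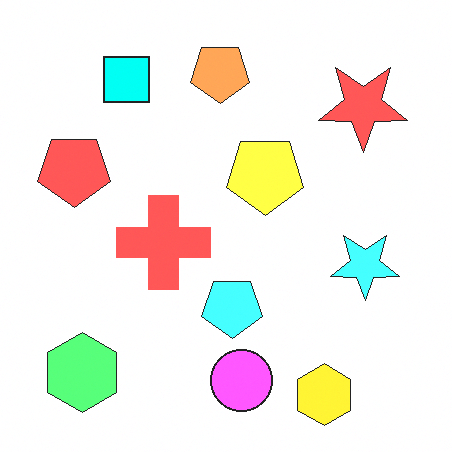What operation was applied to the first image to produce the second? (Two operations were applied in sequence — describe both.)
It was brightened a lot, then flipped vertically (top ↔ bottom).

Every pixel — background and shapes alike — is uniformly brightened. The orange hexagon is in the top-right of the first image and the bottom-right of the second — shapes on opposite sides of the horizontal midline have swapped in a mirror flip.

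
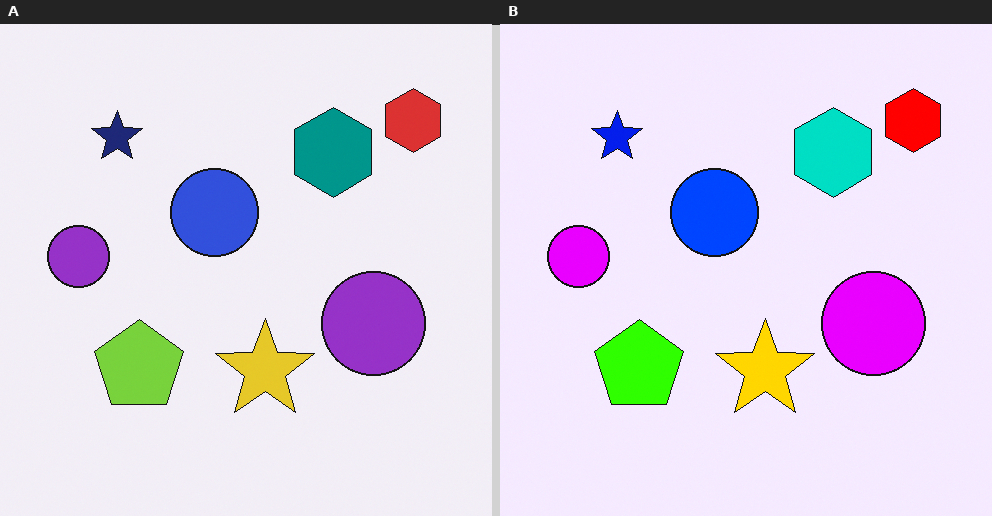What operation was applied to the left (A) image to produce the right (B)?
The transformation is: heavily oversaturated.

All colors are more vivid — a global saturation change.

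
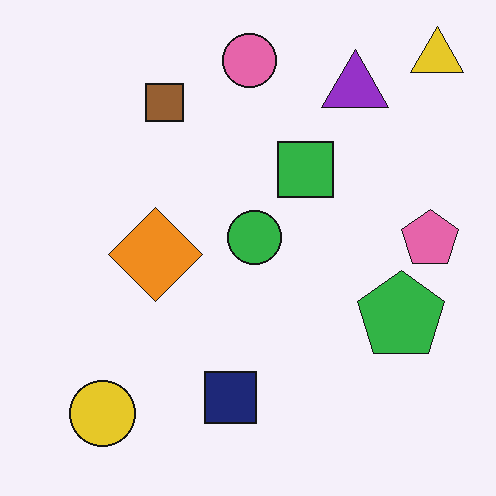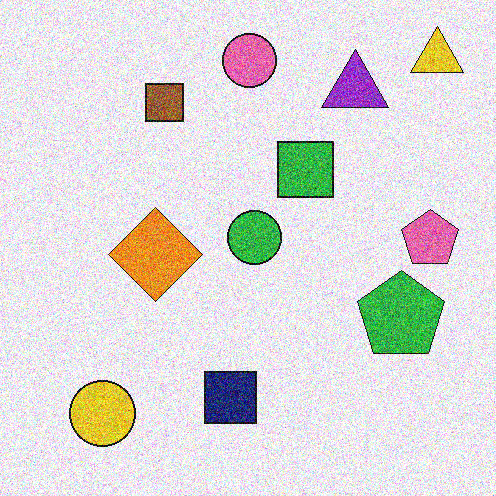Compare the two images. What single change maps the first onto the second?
The second image is the first degraded with strong gaussian noise.

Random speckle covers the whole image, including the flat background.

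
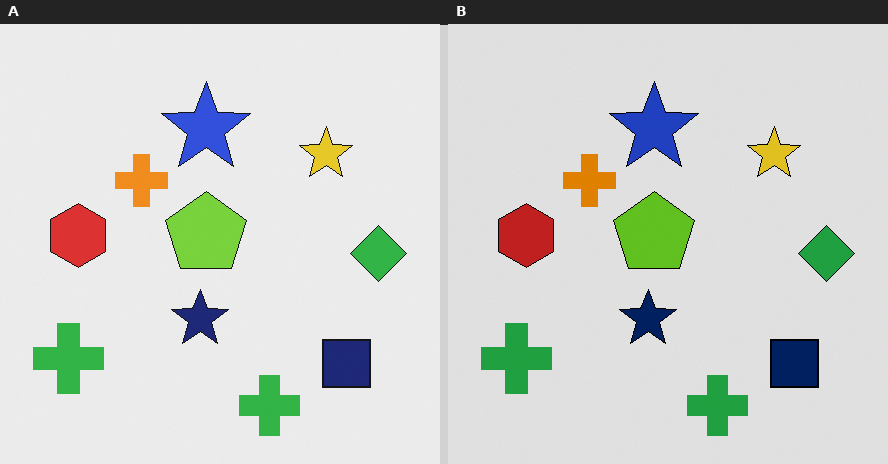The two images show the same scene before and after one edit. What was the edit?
The transformation is: moderately posterized.

Each flat color has snapped to a coarser quantized level — most visibly, the near-white background has dropped to a flat grey.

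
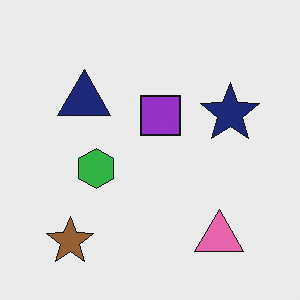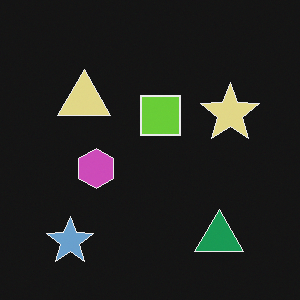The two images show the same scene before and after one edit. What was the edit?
This is the original image color-inverted (negative).

The light background has become dark and every shape's color is its complement — a photographic negative.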